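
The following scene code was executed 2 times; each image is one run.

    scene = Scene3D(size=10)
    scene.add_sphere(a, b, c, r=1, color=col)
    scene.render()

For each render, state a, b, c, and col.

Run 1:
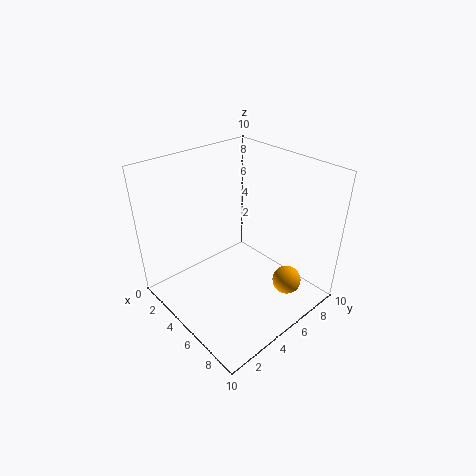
a = 8; b = 7; c = 2; col = 'orange'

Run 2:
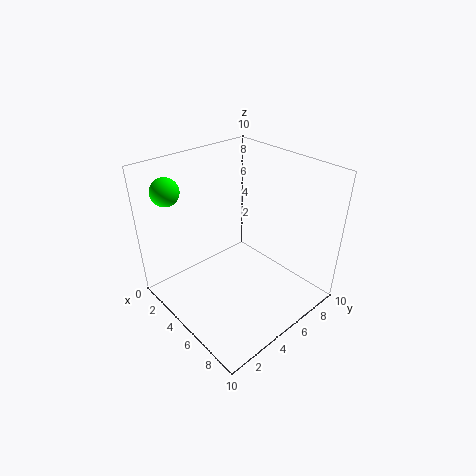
a = 1; b = 2; c = 8; col = 'lime'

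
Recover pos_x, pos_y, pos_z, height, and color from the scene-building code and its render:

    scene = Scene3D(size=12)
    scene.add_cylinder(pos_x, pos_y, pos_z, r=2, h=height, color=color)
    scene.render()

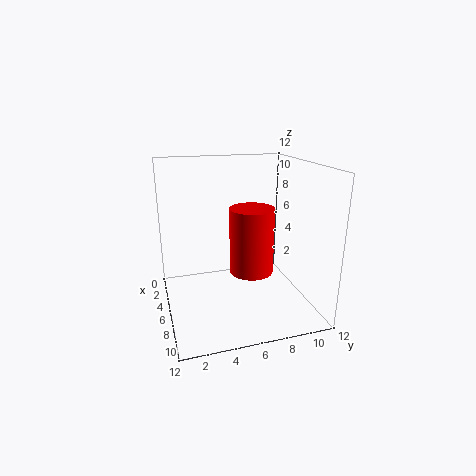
pos_x = 4.5; pos_y = 7.75; pos_z = 2; height = 6; color = 'red'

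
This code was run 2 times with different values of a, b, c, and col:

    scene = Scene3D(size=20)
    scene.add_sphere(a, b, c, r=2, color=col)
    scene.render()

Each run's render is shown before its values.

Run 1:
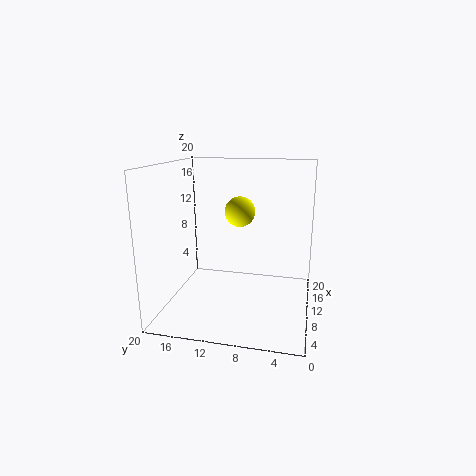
a = 9; b = 9.5; c = 14; col = 'yellow'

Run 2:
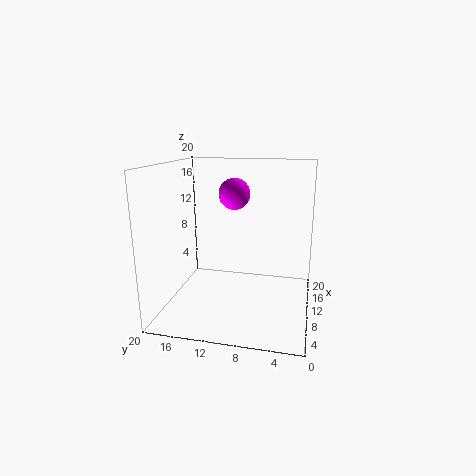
a = 8; b = 10; c = 16.5; col = 'magenta'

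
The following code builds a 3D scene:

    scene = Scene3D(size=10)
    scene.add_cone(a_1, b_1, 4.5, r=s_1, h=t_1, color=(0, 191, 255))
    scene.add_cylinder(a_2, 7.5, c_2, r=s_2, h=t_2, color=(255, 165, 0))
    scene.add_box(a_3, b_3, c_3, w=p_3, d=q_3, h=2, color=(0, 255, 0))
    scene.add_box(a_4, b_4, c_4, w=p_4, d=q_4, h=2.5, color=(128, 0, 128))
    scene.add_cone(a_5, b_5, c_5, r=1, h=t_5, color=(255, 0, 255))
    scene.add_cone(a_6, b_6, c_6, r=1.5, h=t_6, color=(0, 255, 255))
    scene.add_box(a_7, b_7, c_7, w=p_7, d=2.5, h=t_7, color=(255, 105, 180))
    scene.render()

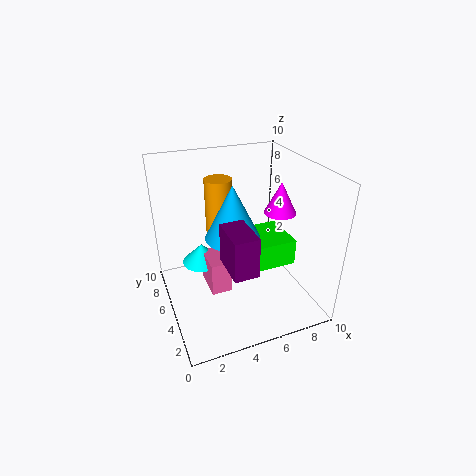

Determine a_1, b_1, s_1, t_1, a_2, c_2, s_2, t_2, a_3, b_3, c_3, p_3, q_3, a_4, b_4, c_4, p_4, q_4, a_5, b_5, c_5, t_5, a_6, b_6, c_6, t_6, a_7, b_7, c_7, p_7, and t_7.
a_1 = 5
b_1 = 6
s_1 = 2
t_1 = 4
a_2 = 4.5
c_2 = 4.5
s_2 = 1
t_2 = 4
a_3 = 6.5
b_3 = 4.5
c_3 = 2
p_3 = 3
q_3 = 3.5
a_4 = 3
b_4 = 0.5
c_4 = 5
p_4 = 1.5
q_4 = 2.5
a_5 = 7
b_5 = 3
c_5 = 7.5
t_5 = 2
a_6 = 3
b_6 = 7.5
c_6 = 2
t_6 = 1.5
a_7 = 3
b_7 = 5
c_7 = 0.5
p_7 = 1.5
t_7 = 2.5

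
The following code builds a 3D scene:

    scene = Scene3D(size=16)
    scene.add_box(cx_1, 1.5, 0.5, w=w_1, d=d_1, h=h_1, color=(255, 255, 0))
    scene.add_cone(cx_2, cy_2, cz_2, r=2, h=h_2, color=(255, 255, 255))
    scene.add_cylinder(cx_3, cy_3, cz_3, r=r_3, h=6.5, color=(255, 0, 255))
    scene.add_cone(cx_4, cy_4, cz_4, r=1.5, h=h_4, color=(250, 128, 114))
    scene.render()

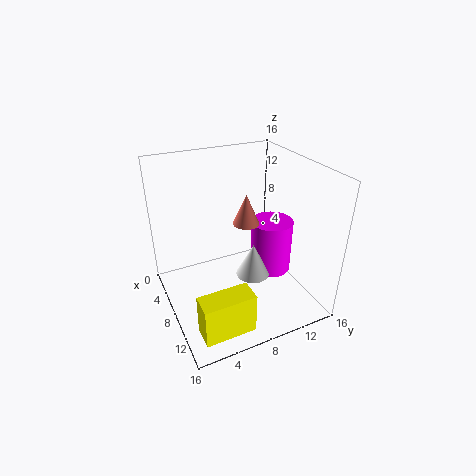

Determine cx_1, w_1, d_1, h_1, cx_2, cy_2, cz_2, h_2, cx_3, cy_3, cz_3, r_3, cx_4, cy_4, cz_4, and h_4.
cx_1 = 12
w_1 = 2.5
d_1 = 5.5
h_1 = 4.5
cx_2 = 8
cy_2 = 10
cz_2 = 2.5
h_2 = 4
cx_3 = 7
cy_3 = 13
cz_3 = 2
r_3 = 2.5
cx_4 = 7
cy_4 = 9.5
cz_4 = 9
h_4 = 3.5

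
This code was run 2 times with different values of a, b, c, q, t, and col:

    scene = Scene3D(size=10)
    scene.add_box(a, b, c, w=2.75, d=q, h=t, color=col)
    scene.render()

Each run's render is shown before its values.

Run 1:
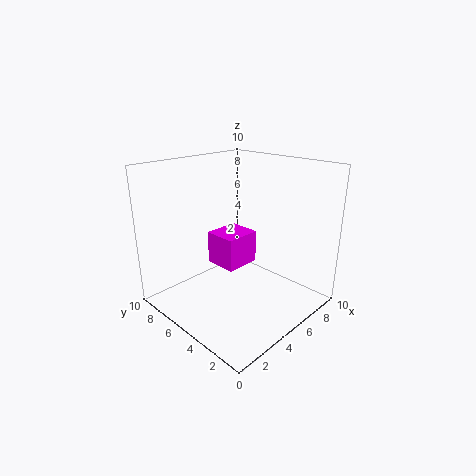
a = 5, b = 5.75, c = 2, q = 2.5, t = 2.5, col = 'magenta'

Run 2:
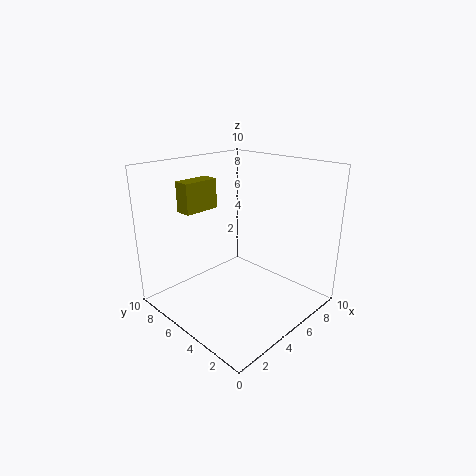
a = 3.25, b = 8.25, c = 6.25, q = 1.25, t = 2.25, col = 'olive'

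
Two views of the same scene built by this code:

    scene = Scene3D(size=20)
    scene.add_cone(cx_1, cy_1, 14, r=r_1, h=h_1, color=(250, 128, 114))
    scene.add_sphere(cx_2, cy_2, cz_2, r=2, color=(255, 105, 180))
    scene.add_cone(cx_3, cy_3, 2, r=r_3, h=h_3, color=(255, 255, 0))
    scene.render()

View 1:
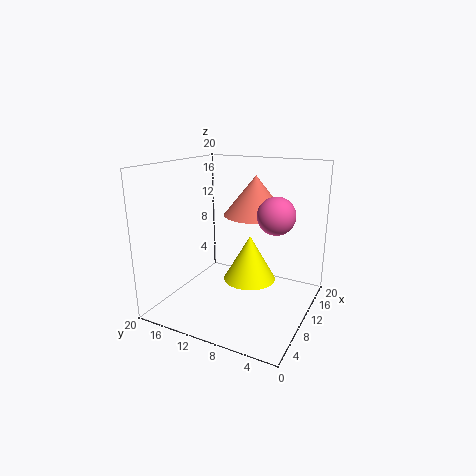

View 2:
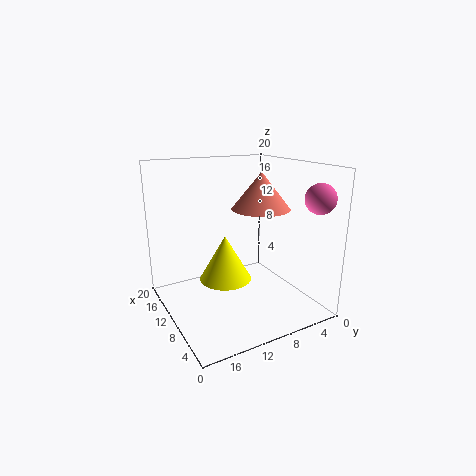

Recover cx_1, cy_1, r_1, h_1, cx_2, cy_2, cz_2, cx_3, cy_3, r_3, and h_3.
cx_1 = 9
cy_1 = 7
r_1 = 4
h_1 = 5
cx_2 = 3
cy_2 = 2
cz_2 = 16
cx_3 = 14
cy_3 = 10
r_3 = 4
h_3 = 7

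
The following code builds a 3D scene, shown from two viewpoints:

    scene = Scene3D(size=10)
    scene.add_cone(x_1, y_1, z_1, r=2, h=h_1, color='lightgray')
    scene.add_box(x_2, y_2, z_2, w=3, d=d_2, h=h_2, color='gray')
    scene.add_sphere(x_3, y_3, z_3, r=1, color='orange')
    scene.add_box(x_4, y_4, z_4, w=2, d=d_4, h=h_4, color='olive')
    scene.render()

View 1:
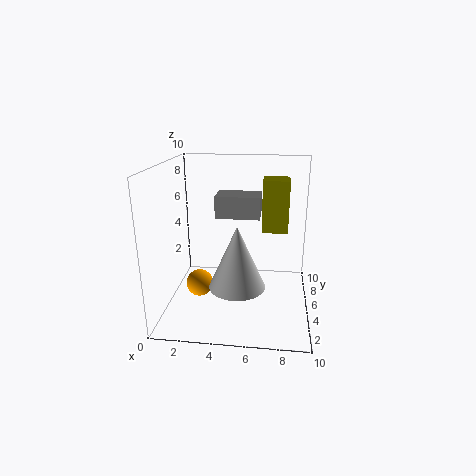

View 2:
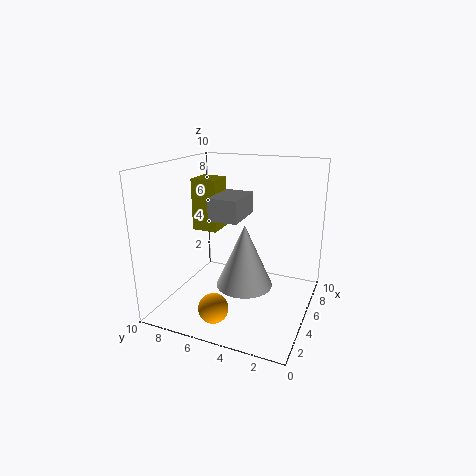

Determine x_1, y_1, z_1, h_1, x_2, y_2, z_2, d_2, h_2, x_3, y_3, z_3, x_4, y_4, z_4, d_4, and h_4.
x_1 = 5, y_1 = 4.5, z_1 = 1.5, h_1 = 4.5, x_2 = 3.5, y_2 = 4.5, z_2 = 6.5, d_2 = 2, h_2 = 1.5, x_3 = 2, y_3 = 5.5, z_3 = 1, x_4 = 6.5, y_4 = 7.5, z_4 = 4.5, d_4 = 2, h_4 = 4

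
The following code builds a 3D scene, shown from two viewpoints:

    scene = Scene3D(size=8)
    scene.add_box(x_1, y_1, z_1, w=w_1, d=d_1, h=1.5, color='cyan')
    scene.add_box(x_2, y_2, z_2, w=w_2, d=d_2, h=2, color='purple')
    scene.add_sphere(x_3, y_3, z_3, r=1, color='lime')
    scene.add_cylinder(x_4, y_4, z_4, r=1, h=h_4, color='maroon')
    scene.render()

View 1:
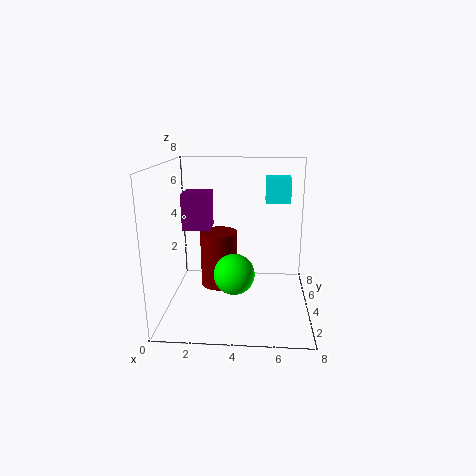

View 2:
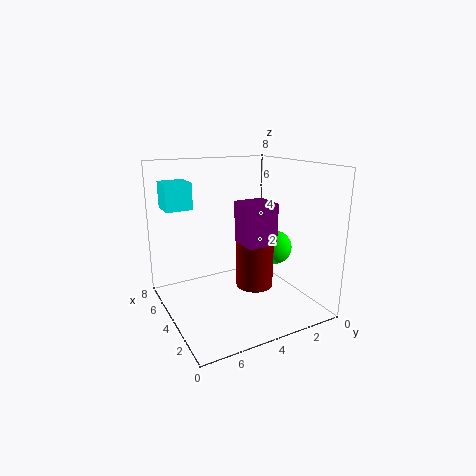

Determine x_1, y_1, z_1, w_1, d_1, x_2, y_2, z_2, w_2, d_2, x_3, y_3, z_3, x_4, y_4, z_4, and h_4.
x_1 = 5.5
y_1 = 6
z_1 = 5.5
w_1 = 1.5
d_1 = 1.5
x_2 = 1
y_2 = 3.5
z_2 = 4.5
w_2 = 1.5
d_2 = 1.5
x_3 = 4
y_3 = 1.5
z_3 = 3
x_4 = 3
y_4 = 3.5
z_4 = 1.5
h_4 = 3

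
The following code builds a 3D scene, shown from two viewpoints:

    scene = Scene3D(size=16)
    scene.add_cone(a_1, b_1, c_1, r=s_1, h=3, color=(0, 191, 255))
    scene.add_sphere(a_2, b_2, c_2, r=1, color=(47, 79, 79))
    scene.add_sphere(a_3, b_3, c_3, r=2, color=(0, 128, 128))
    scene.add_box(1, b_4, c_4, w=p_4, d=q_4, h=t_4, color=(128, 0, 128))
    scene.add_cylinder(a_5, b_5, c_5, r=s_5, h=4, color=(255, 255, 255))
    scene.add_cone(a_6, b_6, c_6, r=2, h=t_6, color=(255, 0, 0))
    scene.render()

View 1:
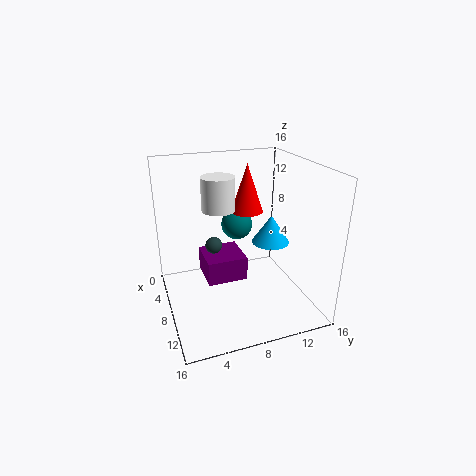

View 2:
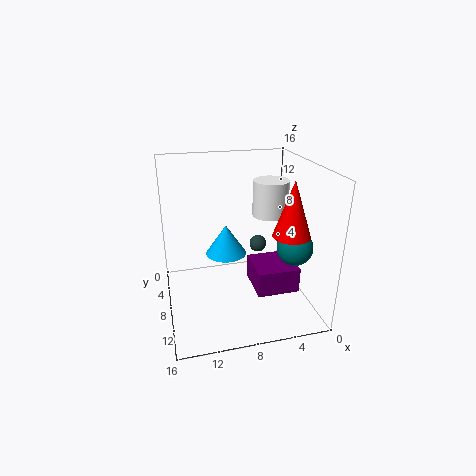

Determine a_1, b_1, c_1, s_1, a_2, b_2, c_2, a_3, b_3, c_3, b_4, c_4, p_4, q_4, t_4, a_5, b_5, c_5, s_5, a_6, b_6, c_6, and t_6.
a_1 = 10
b_1 = 11
c_1 = 8
s_1 = 2
a_2 = 5
b_2 = 6
c_2 = 6
a_3 = 2
b_3 = 10
c_3 = 7
b_4 = 5
c_4 = 1
p_4 = 5
q_4 = 5
t_4 = 3
a_5 = 4
b_5 = 7
c_5 = 10
s_5 = 2
a_6 = 3
b_6 = 11
c_6 = 9
t_6 = 6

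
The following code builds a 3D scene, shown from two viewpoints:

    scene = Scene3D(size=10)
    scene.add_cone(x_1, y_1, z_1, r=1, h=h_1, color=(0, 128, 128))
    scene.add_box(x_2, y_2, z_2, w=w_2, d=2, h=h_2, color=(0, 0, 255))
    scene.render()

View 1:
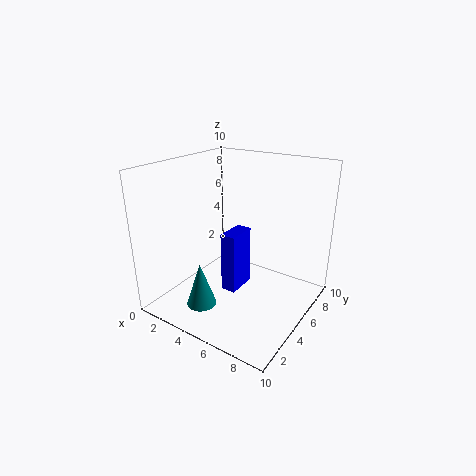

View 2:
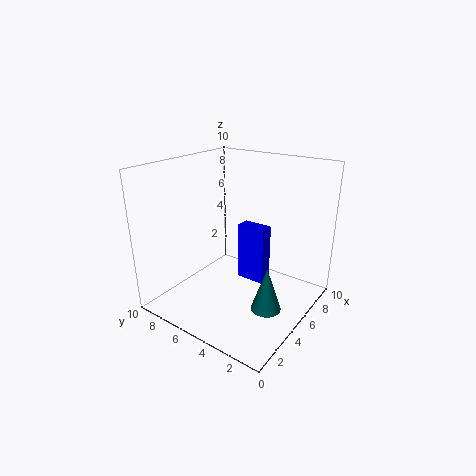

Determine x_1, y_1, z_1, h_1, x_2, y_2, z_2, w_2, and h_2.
x_1 = 4, y_1 = 2, z_1 = 1, h_1 = 3, x_2 = 5, y_2 = 3, z_2 = 2, w_2 = 1, h_2 = 4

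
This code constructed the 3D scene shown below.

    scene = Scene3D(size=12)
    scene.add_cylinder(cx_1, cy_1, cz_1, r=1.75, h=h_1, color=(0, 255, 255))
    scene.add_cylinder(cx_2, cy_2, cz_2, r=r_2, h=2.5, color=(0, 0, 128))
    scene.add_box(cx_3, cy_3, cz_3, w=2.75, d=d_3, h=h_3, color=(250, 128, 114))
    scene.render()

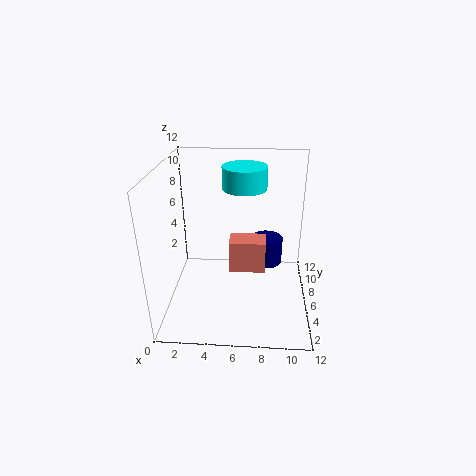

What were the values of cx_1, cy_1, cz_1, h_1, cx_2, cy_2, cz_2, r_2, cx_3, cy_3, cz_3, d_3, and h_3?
cx_1 = 6.5; cy_1 = 6.25; cz_1 = 10.25; h_1 = 1.75; cx_2 = 8.5; cy_2 = 9.5; cz_2 = 1.75; r_2 = 1.5; cx_3 = 5.5; cy_3 = 3.25; cz_3 = 4.5; d_3 = 1.75; h_3 = 2.5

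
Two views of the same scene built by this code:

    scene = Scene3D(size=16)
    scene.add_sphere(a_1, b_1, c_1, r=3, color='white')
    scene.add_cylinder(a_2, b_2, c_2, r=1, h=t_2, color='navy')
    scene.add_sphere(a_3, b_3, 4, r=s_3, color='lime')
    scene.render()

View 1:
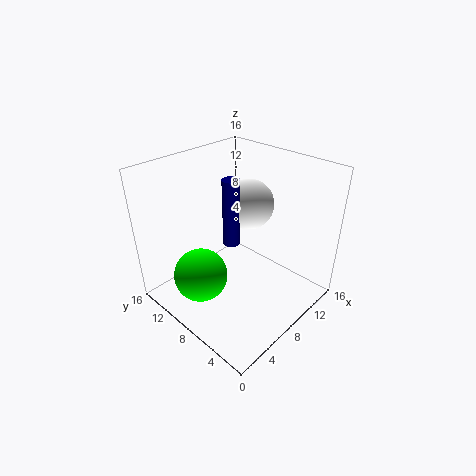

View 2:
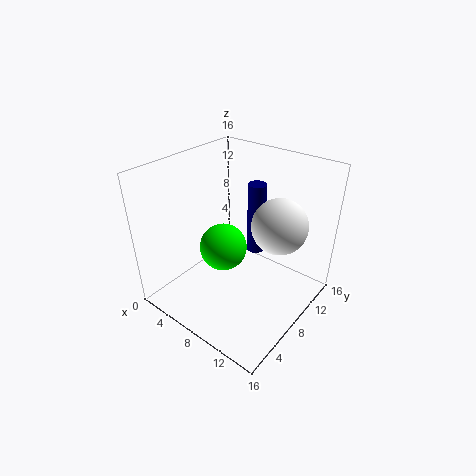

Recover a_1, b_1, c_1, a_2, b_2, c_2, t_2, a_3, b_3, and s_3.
a_1 = 12; b_1 = 10; c_1 = 10; a_2 = 9; b_2 = 10; c_2 = 6; t_2 = 8; a_3 = 4; b_3 = 10; s_3 = 3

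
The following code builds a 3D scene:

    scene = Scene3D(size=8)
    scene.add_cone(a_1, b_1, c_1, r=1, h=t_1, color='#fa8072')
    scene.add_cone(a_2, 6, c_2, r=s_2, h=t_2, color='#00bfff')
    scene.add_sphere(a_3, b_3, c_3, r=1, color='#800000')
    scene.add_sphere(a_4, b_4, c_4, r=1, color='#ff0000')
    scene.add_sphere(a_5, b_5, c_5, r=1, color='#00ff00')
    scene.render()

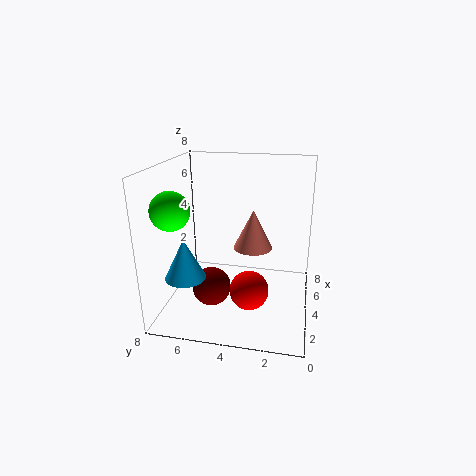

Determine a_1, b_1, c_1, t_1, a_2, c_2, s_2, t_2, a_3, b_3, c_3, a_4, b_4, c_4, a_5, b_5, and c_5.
a_1 = 3, b_1 = 3, c_1 = 4, t_1 = 2, a_2 = 1, c_2 = 3, s_2 = 1, t_2 = 2, a_3 = 2, b_3 = 5, c_3 = 2, a_4 = 2, b_4 = 3, c_4 = 2, a_5 = 2, b_5 = 7, c_5 = 6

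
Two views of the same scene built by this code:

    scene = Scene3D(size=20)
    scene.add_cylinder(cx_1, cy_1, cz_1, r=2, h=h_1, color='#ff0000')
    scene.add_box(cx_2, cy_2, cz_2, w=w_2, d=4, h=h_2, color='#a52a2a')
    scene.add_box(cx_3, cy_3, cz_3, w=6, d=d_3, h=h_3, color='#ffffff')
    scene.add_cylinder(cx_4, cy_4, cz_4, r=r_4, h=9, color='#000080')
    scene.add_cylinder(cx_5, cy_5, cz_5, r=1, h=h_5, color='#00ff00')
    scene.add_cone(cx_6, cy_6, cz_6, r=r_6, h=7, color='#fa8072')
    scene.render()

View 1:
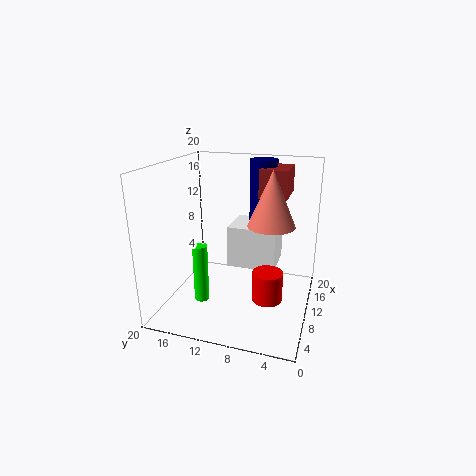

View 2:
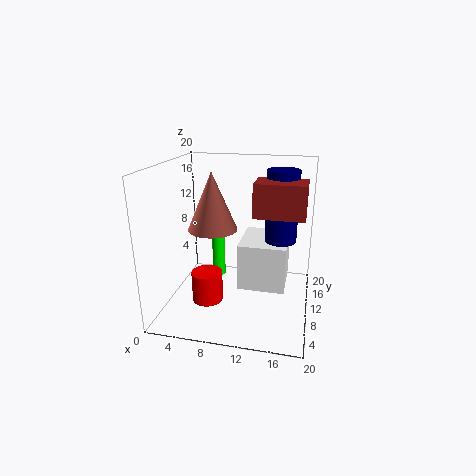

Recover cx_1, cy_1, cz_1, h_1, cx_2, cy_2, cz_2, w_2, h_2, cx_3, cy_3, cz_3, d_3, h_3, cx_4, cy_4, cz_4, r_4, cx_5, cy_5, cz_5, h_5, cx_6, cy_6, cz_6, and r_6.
cx_1 = 7
cy_1 = 5
cz_1 = 3
h_1 = 4
cx_2 = 13
cy_2 = 4
cz_2 = 15
w_2 = 6
h_2 = 4
cx_3 = 11
cy_3 = 5
cz_3 = 5
d_3 = 7
h_3 = 6
cx_4 = 16
cy_4 = 8
cz_4 = 11
r_4 = 2
cx_5 = 6
cy_5 = 14
cz_5 = 2
h_5 = 8
cx_6 = 8
cy_6 = 5
cz_6 = 13
r_6 = 3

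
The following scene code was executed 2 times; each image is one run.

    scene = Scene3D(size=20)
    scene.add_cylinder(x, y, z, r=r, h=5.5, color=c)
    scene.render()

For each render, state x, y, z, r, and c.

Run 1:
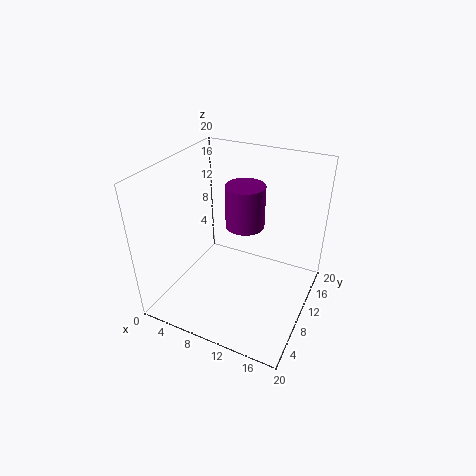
x = 11.5, y = 9, z = 13, r = 2.5, c = 'purple'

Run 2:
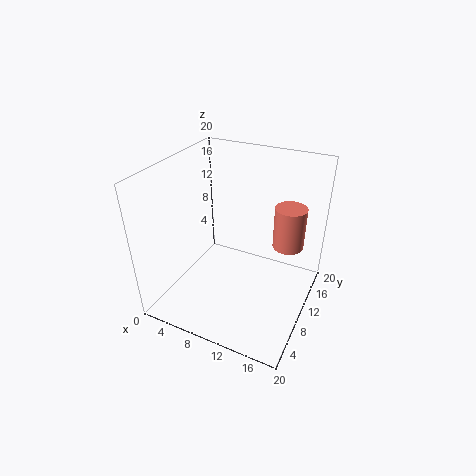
x = 17, y = 10.5, z = 10.5, r = 2, c = 'salmon'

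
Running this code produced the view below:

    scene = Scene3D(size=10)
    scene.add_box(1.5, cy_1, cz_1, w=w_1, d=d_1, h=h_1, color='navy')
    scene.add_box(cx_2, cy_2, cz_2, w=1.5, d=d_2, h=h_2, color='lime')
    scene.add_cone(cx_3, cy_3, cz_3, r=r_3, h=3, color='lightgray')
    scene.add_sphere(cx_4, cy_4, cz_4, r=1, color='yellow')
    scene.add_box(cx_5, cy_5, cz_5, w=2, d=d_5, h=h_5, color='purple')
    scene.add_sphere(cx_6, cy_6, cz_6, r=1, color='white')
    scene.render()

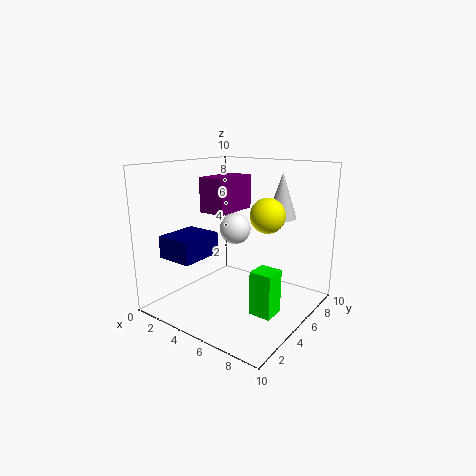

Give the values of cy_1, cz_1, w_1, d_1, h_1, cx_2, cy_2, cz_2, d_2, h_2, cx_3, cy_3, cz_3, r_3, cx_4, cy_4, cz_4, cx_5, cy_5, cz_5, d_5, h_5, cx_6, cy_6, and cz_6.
cy_1 = 1; cz_1 = 4; w_1 = 2.5; d_1 = 3; h_1 = 1.5; cx_2 = 7; cy_2 = 3.5; cz_2 = 0.5; d_2 = 1.5; h_2 = 3; cx_3 = 7.5; cy_3 = 6.5; cz_3 = 6.5; r_3 = 1; cx_4 = 8.5; cy_4 = 3; cz_4 = 7.5; cx_5 = 2; cy_5 = 4.5; cz_5 = 6.5; d_5 = 3.5; h_5 = 2.5; cx_6 = 5.5; cy_6 = 4; cz_6 = 6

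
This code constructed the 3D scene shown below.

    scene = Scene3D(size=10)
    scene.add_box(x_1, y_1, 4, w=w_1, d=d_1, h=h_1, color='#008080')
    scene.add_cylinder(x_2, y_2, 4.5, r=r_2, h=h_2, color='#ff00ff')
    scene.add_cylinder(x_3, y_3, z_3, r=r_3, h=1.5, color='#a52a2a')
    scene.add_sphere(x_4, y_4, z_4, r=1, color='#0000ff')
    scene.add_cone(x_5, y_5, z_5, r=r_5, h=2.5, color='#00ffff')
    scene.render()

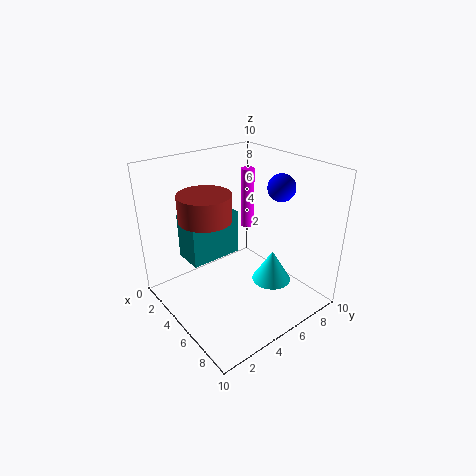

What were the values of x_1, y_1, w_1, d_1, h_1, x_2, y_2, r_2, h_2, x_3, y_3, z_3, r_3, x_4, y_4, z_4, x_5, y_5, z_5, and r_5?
x_1 = 3, y_1 = 1.5, w_1 = 2, d_1 = 3.5, h_1 = 3, x_2 = 3, y_2 = 7.5, r_2 = 0.5, h_2 = 4.5, x_3 = 6.5, y_3 = 1.5, z_3 = 8, r_3 = 1.5, x_4 = 5.5, y_4 = 8.5, z_4 = 8, x_5 = 5.5, y_5 = 8, z_5 = 0.5, r_5 = 1.5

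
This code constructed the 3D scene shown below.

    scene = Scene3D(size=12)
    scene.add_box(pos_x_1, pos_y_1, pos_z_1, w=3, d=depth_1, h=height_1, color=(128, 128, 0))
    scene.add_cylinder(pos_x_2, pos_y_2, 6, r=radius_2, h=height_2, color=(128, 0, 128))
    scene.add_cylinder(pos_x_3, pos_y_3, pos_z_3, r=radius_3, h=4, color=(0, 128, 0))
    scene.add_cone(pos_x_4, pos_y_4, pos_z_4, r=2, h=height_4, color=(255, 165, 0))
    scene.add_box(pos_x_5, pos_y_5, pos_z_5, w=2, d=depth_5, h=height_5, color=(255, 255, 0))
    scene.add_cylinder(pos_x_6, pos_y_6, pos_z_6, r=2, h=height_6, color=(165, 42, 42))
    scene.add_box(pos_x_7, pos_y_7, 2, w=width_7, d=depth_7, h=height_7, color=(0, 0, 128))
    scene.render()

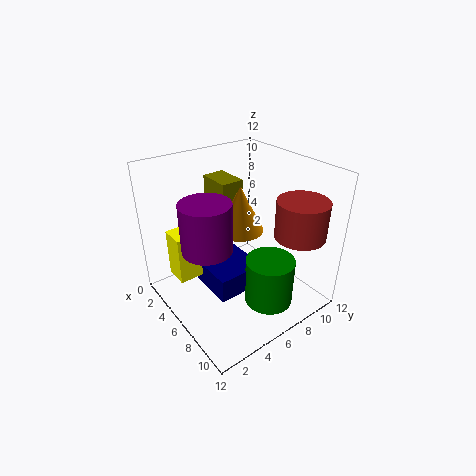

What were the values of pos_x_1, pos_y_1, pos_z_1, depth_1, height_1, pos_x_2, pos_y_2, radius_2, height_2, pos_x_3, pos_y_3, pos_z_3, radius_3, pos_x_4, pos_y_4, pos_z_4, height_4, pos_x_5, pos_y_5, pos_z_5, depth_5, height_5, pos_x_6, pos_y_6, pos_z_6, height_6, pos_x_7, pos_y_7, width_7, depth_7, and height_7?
pos_x_1 = 1, pos_y_1 = 6, pos_z_1 = 5, depth_1 = 2, height_1 = 5, pos_x_2 = 6, pos_y_2 = 3, radius_2 = 2, height_2 = 4, pos_x_3 = 9, pos_y_3 = 7, pos_z_3 = 1, radius_3 = 2, pos_x_4 = 5, pos_y_4 = 7, pos_z_4 = 6, height_4 = 4, pos_x_5 = 3, pos_y_5 = 1, pos_z_5 = 3, depth_5 = 3, height_5 = 4, pos_x_6 = 10, pos_y_6 = 9, pos_z_6 = 7, height_6 = 3, pos_x_7 = 4, pos_y_7 = 3, width_7 = 4, depth_7 = 4, height_7 = 2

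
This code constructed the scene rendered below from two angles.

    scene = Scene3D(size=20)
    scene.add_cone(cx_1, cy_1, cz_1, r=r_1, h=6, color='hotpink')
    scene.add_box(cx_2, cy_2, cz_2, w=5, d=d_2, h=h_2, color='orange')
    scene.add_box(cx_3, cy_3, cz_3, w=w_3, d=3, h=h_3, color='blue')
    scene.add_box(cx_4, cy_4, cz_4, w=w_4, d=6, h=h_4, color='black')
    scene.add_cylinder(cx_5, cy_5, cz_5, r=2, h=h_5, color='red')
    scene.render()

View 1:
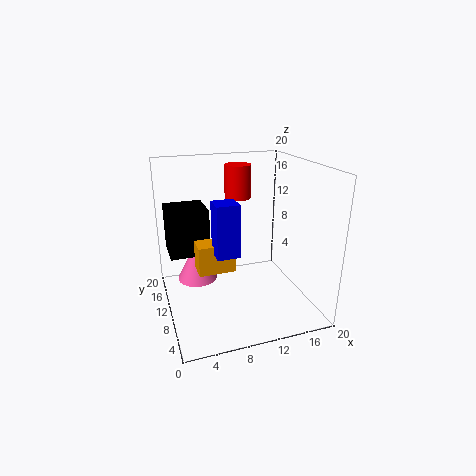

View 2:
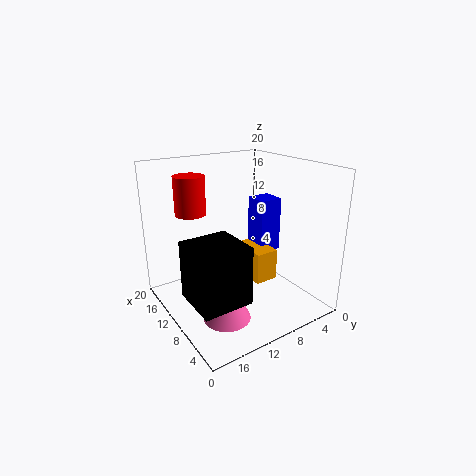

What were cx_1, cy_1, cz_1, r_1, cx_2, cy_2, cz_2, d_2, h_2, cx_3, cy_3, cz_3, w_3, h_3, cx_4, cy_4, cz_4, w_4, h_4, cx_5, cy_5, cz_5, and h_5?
cx_1 = 5; cy_1 = 15; cz_1 = 2; r_1 = 3; cx_2 = 4; cy_2 = 8; cz_2 = 6; d_2 = 3; h_2 = 4; cx_3 = 6; cy_3 = 6; cz_3 = 9; w_3 = 3; h_3 = 7; cx_4 = 1; cy_4 = 14; cz_4 = 6; w_4 = 6; h_4 = 7; cx_5 = 12; cy_5 = 16; cz_5 = 14; h_5 = 5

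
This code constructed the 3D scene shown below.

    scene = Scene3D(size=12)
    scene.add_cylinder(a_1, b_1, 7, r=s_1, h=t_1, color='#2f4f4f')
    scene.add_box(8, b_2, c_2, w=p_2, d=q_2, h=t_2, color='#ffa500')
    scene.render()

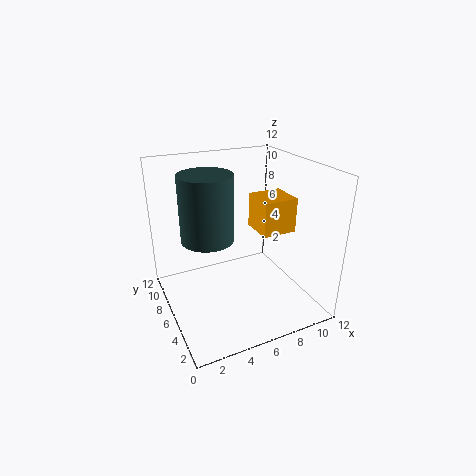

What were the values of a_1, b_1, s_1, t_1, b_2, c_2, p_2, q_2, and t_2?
a_1 = 3; b_1 = 5; s_1 = 2; t_1 = 5; b_2 = 5; c_2 = 6; p_2 = 3; q_2 = 3; t_2 = 3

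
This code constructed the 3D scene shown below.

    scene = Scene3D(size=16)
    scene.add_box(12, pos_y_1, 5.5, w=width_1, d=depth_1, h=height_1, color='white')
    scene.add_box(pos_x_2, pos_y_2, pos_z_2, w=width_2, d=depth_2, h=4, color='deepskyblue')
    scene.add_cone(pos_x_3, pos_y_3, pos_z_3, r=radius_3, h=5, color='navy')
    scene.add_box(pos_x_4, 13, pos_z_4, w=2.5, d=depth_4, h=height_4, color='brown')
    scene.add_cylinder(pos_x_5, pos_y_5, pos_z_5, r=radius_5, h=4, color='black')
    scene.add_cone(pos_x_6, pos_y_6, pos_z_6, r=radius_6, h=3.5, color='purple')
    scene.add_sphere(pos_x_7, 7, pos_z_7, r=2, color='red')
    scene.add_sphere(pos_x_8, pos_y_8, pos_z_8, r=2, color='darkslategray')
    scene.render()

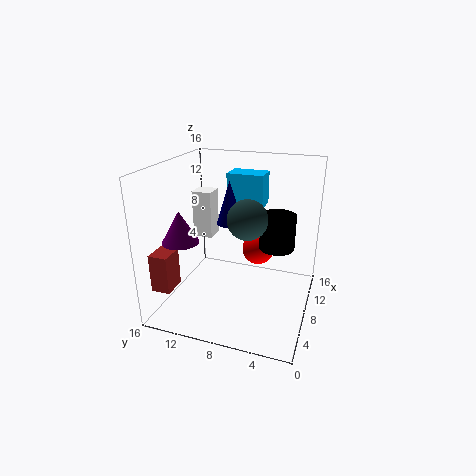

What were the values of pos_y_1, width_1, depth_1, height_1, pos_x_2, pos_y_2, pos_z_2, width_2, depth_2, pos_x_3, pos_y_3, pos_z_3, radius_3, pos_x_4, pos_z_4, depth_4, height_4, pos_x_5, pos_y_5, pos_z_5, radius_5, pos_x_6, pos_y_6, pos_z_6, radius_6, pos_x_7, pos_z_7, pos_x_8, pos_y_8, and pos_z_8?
pos_y_1 = 13, width_1 = 2.5, depth_1 = 2.5, height_1 = 6, pos_x_2 = 12.5, pos_y_2 = 6.5, pos_z_2 = 10, width_2 = 3, depth_2 = 4.5, pos_x_3 = 9.5, pos_y_3 = 9.5, pos_z_3 = 9, radius_3 = 1.5, pos_x_4 = 1, pos_z_4 = 4, depth_4 = 2, height_4 = 4, pos_x_5 = 10, pos_y_5 = 4, pos_z_5 = 6.5, radius_5 = 2, pos_x_6 = 5, pos_y_6 = 13.5, pos_z_6 = 8, radius_6 = 2, pos_x_7 = 13, pos_z_7 = 4.5, pos_x_8 = 5, pos_y_8 = 6, pos_z_8 = 11.5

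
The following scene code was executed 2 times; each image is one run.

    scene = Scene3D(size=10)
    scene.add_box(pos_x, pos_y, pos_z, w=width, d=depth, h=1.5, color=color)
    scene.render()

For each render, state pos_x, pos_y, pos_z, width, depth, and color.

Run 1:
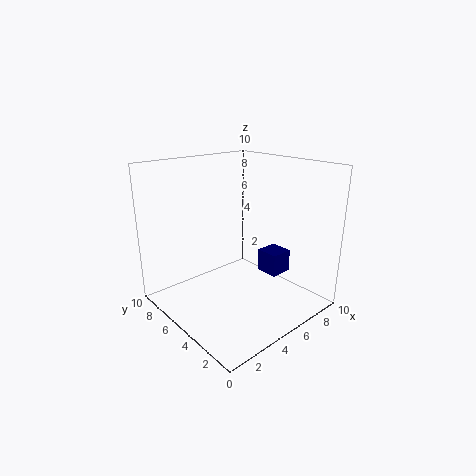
pos_x = 5.5
pos_y = 2
pos_z = 3
width = 1.5
depth = 1.5
color = 'navy'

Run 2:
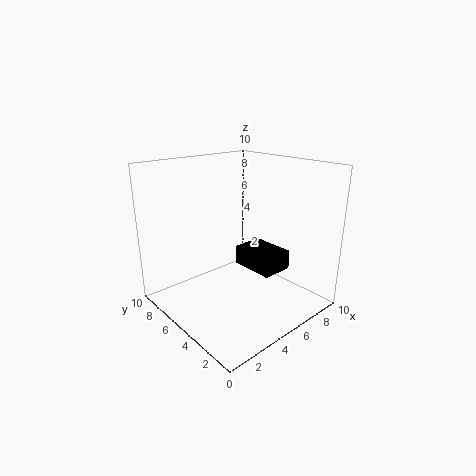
pos_x = 7
pos_y = 4
pos_z = 1.5
width = 2.5
depth = 3.5
color = 'black'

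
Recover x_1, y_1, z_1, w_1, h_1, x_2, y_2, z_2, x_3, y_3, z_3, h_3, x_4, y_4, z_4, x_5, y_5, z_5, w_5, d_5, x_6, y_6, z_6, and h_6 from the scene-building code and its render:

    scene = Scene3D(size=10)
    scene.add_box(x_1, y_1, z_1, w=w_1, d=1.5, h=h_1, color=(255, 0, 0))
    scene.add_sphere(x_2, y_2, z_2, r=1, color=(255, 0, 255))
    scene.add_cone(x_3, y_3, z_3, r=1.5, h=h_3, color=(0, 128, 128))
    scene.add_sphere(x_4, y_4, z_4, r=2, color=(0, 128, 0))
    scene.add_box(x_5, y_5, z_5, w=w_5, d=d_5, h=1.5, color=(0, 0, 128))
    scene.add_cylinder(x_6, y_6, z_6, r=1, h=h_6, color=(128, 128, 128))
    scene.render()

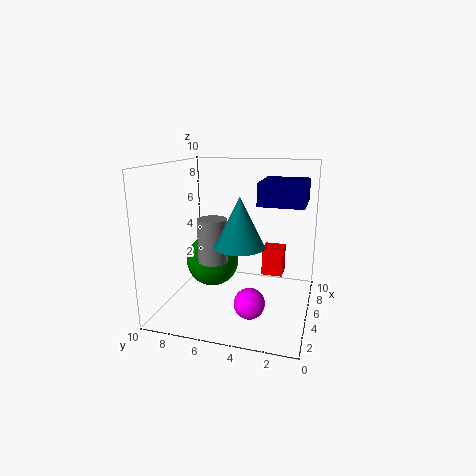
x_1 = 6; y_1 = 2; z_1 = 2; w_1 = 1.5; h_1 = 2; x_2 = 2.5; y_2 = 3.5; z_2 = 1.5; x_3 = 2; y_3 = 4; z_3 = 5.5; h_3 = 3; x_4 = 6.5; y_4 = 7.5; z_4 = 2.5; x_5 = 4; y_5 = 0.5; z_5 = 7.5; w_5 = 3.5; d_5 = 3; x_6 = 4; y_6 = 6.5; z_6 = 3.5; h_6 = 3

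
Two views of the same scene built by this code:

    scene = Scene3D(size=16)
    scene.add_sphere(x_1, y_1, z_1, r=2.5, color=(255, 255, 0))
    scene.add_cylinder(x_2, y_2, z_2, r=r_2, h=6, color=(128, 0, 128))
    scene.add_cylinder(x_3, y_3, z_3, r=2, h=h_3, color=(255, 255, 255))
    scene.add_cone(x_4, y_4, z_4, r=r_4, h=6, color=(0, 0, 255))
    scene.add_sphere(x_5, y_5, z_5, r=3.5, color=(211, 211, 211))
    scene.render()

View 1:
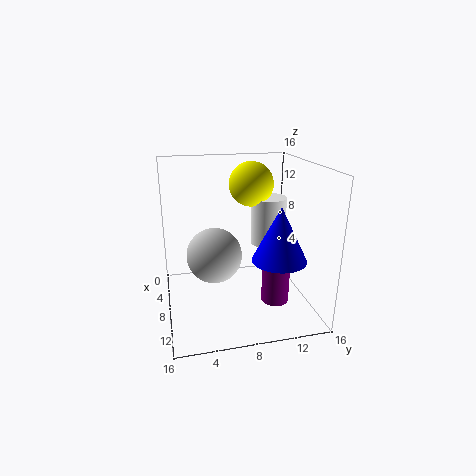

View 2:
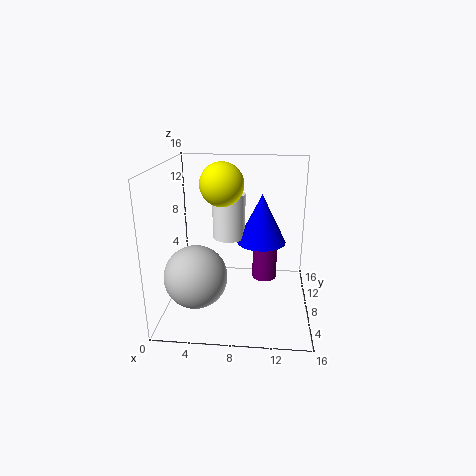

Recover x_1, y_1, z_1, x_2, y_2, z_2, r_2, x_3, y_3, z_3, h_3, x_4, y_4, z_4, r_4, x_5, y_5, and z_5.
x_1 = 6
y_1 = 10
z_1 = 13.5
x_2 = 11
y_2 = 11.5
z_2 = 1.5
r_2 = 1.5
x_3 = 6.5
y_3 = 12
z_3 = 6.5
h_3 = 5.5
x_4 = 10.5
y_4 = 12
z_4 = 6
r_4 = 3
x_5 = 3.5
y_5 = 6
z_5 = 4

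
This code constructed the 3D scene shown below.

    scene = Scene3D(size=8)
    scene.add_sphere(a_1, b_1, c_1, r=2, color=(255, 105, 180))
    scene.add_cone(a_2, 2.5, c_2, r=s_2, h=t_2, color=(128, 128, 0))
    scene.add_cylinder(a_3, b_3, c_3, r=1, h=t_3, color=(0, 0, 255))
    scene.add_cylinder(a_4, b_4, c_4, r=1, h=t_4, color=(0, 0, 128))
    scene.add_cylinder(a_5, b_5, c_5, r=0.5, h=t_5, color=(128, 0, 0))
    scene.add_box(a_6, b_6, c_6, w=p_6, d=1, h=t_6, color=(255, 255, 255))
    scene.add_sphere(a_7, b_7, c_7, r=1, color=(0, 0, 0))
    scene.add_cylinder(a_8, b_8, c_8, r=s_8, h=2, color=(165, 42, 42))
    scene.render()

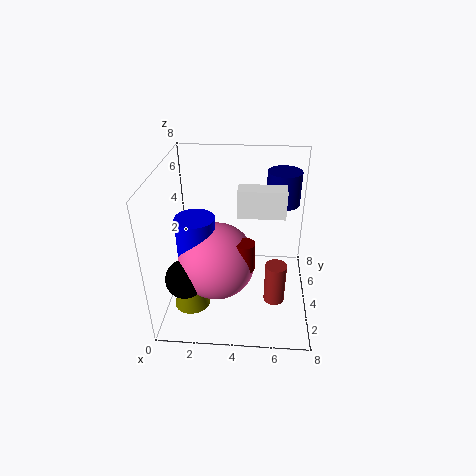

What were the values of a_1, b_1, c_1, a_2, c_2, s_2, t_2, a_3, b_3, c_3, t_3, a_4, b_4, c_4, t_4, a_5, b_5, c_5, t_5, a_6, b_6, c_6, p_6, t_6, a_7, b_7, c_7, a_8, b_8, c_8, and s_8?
a_1 = 3; b_1 = 2.5; c_1 = 3.5; a_2 = 1.5; c_2 = 0.5; s_2 = 1; t_2 = 3.5; a_3 = 2; b_3 = 2.5; c_3 = 4; t_3 = 2; a_4 = 6.5; b_4 = 6.5; c_4 = 5; t_4 = 2; a_5 = 4.5; b_5 = 2; c_5 = 3.5; t_5 = 1.5; a_6 = 4; b_6 = 3.5; c_6 = 5.5; p_6 = 2.5; t_6 = 1.5; a_7 = 1.5; b_7 = 1.5; c_7 = 3; a_8 = 6; b_8 = 1; c_8 = 2.5; s_8 = 0.5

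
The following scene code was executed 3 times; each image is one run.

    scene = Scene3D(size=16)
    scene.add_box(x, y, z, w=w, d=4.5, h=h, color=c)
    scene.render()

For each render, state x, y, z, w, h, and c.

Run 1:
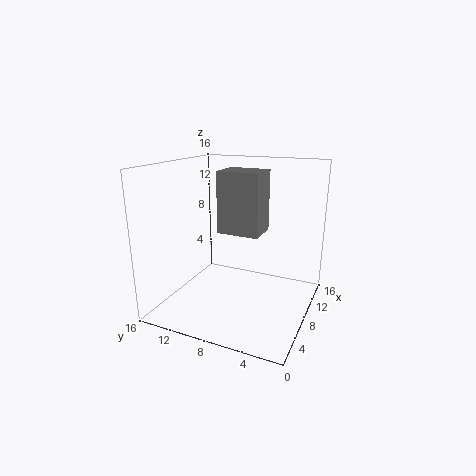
x = 6; y = 5; z = 9; w = 3.5; h = 6.5; c = 'gray'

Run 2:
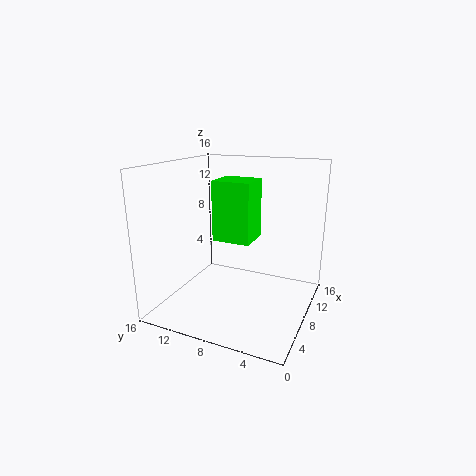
x = 8.5; y = 7; z = 7; w = 4; h = 7; c = 'lime'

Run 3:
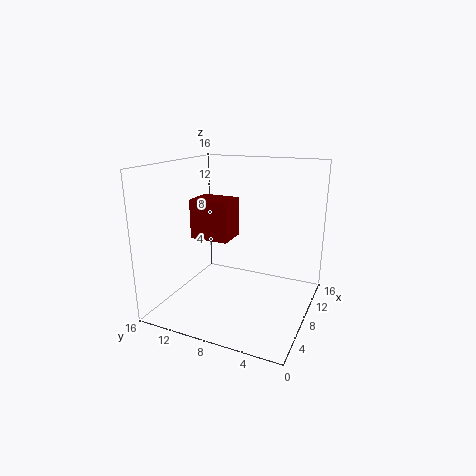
x = 7; y = 9; z = 7.5; w = 3.5; h = 4.5; c = 'maroon'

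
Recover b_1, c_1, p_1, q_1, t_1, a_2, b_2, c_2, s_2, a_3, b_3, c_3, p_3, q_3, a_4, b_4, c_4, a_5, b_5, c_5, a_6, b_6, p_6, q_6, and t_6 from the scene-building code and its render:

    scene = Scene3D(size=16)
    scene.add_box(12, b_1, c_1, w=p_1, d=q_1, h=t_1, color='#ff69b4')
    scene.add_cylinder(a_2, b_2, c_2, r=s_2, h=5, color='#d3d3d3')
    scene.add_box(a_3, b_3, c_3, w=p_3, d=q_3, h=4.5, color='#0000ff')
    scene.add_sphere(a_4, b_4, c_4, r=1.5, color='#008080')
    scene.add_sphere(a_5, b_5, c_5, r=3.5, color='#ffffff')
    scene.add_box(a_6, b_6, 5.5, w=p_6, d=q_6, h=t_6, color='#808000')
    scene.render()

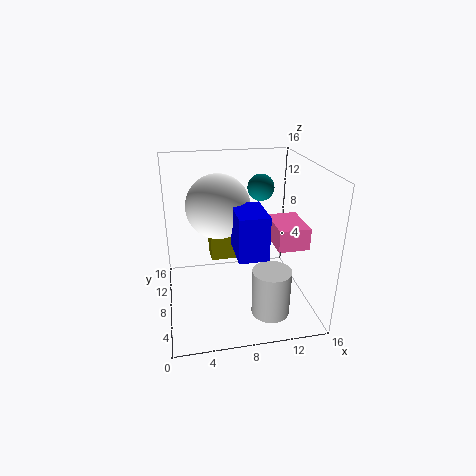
b_1 = 5.5; c_1 = 7; p_1 = 3.5; q_1 = 5; t_1 = 2.5; a_2 = 10.5; b_2 = 3; c_2 = 1.5; s_2 = 2; a_3 = 7; b_3 = 2.5; c_3 = 8; p_3 = 3; q_3 = 4.5; a_4 = 11; b_4 = 10; c_4 = 13; a_5 = 6; b_5 = 9; c_5 = 11.5; a_6 = 5; b_6 = 8; p_6 = 4; q_6 = 3; t_6 = 3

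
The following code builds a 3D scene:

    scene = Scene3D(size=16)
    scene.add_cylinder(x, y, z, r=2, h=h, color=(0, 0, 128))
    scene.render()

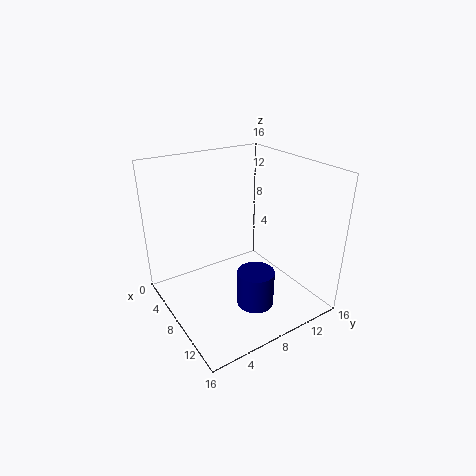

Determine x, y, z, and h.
x = 11.5, y = 8, z = 1.5, h = 4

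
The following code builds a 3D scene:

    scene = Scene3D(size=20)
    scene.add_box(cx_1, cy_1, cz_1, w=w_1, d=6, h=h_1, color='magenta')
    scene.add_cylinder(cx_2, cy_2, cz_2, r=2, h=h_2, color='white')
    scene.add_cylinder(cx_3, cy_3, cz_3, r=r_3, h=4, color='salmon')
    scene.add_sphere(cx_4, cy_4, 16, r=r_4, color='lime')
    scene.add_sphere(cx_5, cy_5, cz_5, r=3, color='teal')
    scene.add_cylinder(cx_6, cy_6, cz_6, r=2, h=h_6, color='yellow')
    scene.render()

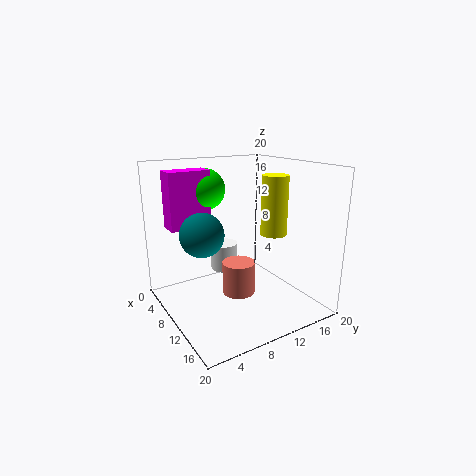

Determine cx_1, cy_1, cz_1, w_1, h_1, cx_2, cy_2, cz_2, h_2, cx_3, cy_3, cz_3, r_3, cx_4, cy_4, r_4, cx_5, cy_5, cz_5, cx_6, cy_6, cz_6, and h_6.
cx_1 = 3, cy_1 = 2, cz_1 = 11, w_1 = 3, h_1 = 8, cx_2 = 6, cy_2 = 10, cz_2 = 4, h_2 = 4, cx_3 = 15, cy_3 = 7, cz_3 = 5, r_3 = 2, cx_4 = 4, cy_4 = 8, r_4 = 3, cx_5 = 9, cy_5 = 5, cz_5 = 11, cx_6 = 9, cy_6 = 17, cz_6 = 9, h_6 = 9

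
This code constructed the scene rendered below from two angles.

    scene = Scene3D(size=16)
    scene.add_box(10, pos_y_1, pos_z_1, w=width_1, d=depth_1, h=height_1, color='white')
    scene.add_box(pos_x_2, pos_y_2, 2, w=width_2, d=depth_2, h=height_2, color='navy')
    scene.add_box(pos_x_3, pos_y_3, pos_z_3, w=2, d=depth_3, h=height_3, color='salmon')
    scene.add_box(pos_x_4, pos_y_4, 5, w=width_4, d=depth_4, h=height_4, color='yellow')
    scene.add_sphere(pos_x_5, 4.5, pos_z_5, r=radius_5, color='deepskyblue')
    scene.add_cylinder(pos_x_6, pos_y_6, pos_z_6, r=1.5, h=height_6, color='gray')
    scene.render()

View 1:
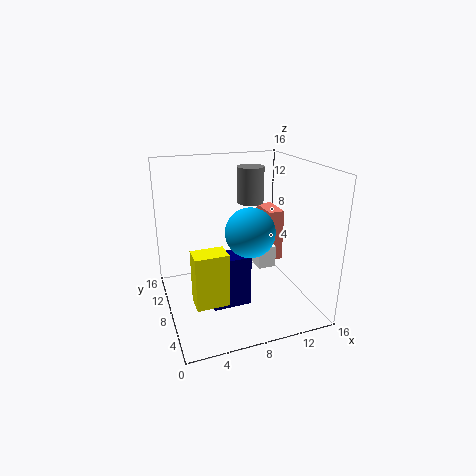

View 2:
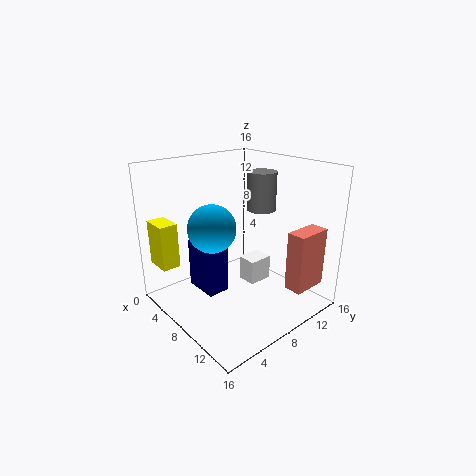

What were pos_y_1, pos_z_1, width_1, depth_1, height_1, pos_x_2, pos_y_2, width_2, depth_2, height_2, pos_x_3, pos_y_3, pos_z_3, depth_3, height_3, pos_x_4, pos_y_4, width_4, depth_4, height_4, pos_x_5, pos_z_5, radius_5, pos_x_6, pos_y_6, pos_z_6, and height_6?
pos_y_1 = 6.5
pos_z_1 = 4.5
width_1 = 2
depth_1 = 2.5
height_1 = 2.5
pos_x_2 = 4
pos_y_2 = 4
width_2 = 4
depth_2 = 2.5
height_2 = 5.5
pos_x_3 = 13
pos_y_3 = 10.5
pos_z_3 = 3
depth_3 = 4
height_3 = 6.5
pos_x_4 = 1.5
pos_y_4 = 0.5
width_4 = 3
depth_4 = 2
height_4 = 5
pos_x_5 = 8
pos_z_5 = 10
radius_5 = 2.5
pos_x_6 = 10
pos_y_6 = 9.5
pos_z_6 = 11.5
height_6 = 4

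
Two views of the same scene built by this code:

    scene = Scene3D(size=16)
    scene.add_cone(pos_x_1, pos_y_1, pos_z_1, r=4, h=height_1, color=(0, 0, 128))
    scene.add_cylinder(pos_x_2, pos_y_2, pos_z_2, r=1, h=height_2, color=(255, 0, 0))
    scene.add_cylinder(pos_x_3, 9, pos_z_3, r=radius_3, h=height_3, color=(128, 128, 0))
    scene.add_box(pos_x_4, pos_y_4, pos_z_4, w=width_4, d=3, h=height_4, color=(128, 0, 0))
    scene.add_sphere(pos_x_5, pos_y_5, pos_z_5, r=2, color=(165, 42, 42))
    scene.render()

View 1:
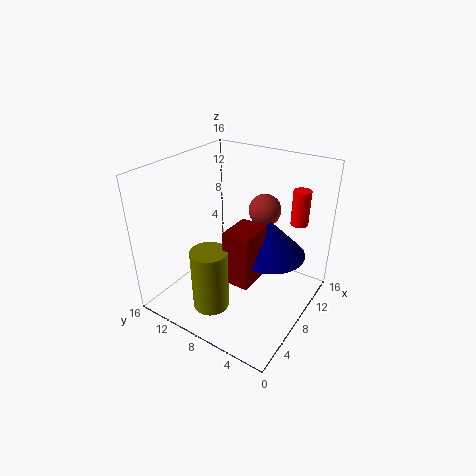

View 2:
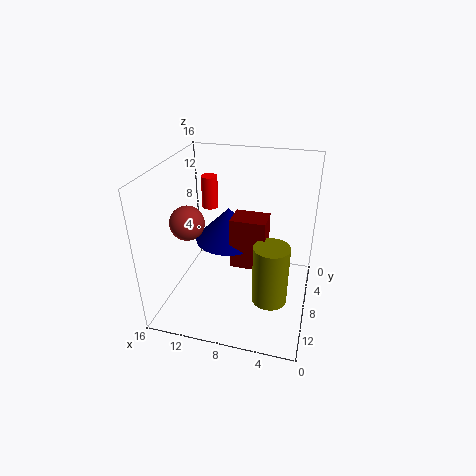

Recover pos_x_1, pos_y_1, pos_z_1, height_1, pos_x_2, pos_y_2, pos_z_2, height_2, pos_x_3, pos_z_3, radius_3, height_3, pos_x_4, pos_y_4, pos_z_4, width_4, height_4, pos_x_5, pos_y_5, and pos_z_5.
pos_x_1 = 10, pos_y_1 = 5, pos_z_1 = 6, height_1 = 4, pos_x_2 = 13, pos_y_2 = 3, pos_z_2 = 9, height_2 = 4, pos_x_3 = 4, pos_z_3 = 1, radius_3 = 2, height_3 = 7, pos_x_4 = 5, pos_y_4 = 5, pos_z_4 = 4, width_4 = 4, height_4 = 6, pos_x_5 = 14, pos_y_5 = 8, pos_z_5 = 9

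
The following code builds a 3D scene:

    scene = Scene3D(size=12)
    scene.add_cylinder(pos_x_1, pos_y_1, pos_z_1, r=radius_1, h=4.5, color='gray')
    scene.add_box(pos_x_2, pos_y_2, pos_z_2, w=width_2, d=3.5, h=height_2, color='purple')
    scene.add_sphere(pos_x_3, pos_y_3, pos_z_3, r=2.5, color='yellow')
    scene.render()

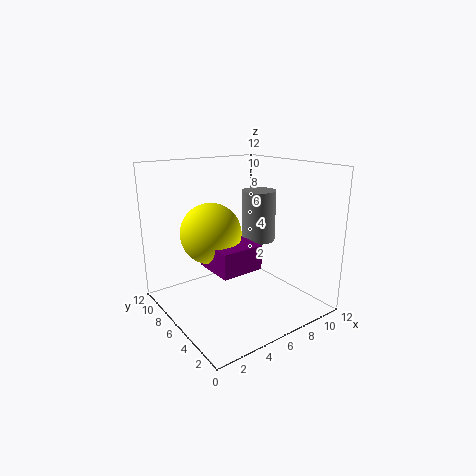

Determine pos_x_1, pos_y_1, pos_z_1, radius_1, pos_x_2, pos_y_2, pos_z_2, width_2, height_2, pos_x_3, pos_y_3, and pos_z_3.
pos_x_1 = 9
pos_y_1 = 7
pos_z_1 = 5
radius_1 = 1.5
pos_x_2 = 3
pos_y_2 = 3.5
pos_z_2 = 4
width_2 = 3.5
height_2 = 2
pos_x_3 = 4
pos_y_3 = 7
pos_z_3 = 6.5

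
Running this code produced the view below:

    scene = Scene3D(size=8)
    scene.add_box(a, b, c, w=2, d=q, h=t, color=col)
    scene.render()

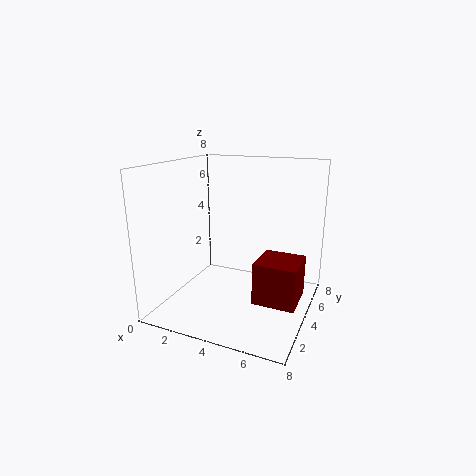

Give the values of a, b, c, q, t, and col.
a = 6; b = 1; c = 2; q = 2; t = 2; col = 'maroon'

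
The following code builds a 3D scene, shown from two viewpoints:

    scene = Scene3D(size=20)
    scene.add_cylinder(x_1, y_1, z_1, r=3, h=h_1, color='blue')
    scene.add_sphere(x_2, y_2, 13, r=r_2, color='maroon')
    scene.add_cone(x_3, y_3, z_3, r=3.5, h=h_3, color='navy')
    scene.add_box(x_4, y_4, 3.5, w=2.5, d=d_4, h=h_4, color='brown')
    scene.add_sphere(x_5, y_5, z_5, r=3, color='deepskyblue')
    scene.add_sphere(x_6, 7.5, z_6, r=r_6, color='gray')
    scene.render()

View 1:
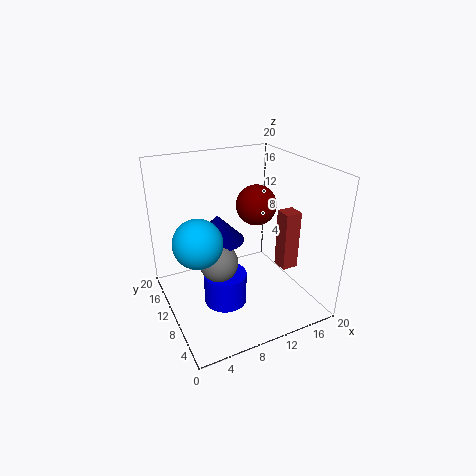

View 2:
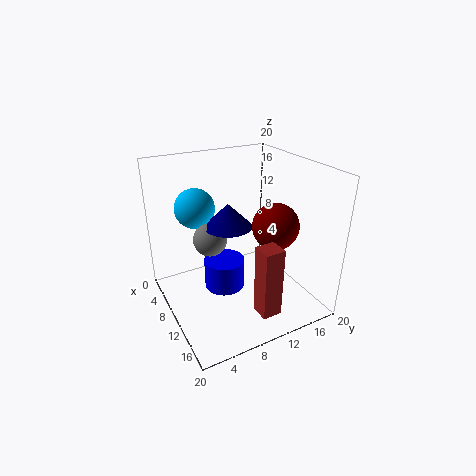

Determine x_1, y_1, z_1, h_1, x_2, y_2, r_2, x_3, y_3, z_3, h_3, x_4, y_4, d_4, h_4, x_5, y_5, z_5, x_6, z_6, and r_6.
x_1 = 7.5, y_1 = 9, z_1 = 1, h_1 = 4.5, x_2 = 14.5, y_2 = 13, r_2 = 3, x_3 = 7, y_3 = 10, z_3 = 10.5, h_3 = 3.5, x_4 = 17, y_4 = 8.5, d_4 = 2.5, h_4 = 9, x_5 = 3, y_5 = 6.5, z_5 = 12.5, x_6 = 6, z_6 = 8.5, r_6 = 2.5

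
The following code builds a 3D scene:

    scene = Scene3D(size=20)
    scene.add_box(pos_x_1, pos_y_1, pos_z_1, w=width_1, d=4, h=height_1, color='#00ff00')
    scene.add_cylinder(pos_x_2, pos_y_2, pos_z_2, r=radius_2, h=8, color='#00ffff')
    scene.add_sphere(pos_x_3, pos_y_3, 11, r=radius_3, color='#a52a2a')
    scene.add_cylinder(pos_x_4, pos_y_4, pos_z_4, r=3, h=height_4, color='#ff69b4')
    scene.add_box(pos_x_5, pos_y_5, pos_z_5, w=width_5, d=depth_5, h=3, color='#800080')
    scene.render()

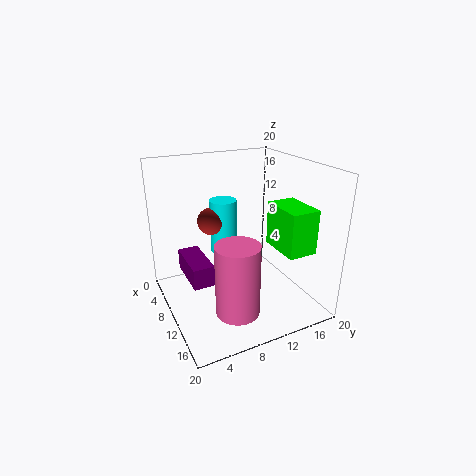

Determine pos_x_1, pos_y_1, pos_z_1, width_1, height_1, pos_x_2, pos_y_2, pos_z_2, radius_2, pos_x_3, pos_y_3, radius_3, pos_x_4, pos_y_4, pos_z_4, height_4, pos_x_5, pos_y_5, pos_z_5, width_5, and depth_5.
pos_x_1 = 11; pos_y_1 = 14; pos_z_1 = 9; width_1 = 6; height_1 = 6; pos_x_2 = 5; pos_y_2 = 10; pos_z_2 = 6; radius_2 = 2; pos_x_3 = 5; pos_y_3 = 8; radius_3 = 2; pos_x_4 = 14; pos_y_4 = 8; pos_z_4 = 1; height_4 = 10; pos_x_5 = 4; pos_y_5 = 3; pos_z_5 = 4; width_5 = 7; depth_5 = 3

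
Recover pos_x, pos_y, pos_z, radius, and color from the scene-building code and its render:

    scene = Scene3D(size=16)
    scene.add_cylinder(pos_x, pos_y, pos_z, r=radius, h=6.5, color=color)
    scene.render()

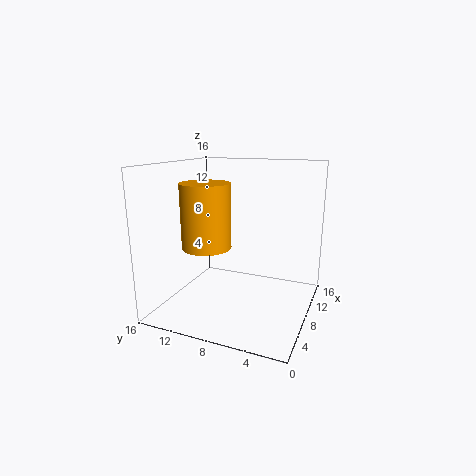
pos_x = 4
pos_y = 9.75
pos_z = 8
radius = 2.5
color = 'orange'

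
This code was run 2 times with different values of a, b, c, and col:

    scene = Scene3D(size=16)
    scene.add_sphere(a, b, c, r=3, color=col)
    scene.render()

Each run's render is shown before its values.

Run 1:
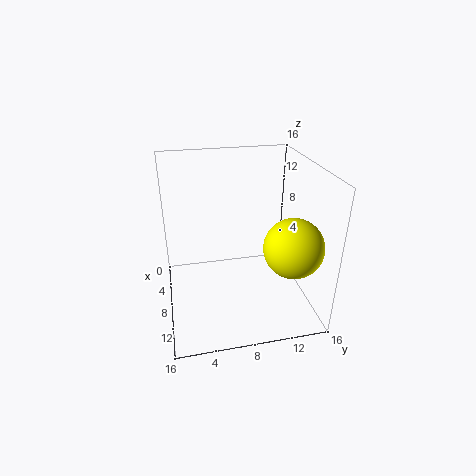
a = 13; b = 12.5; c = 9; col = 'yellow'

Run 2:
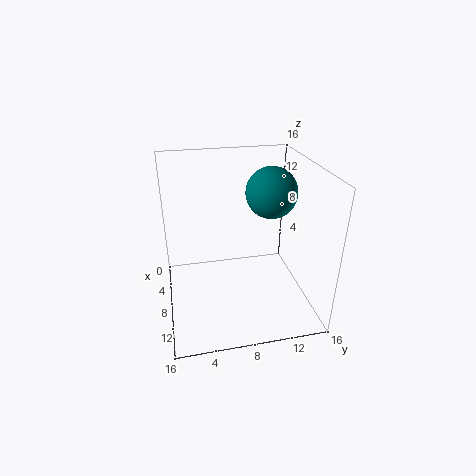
a = 5.5; b = 12.5; c = 12; col = 'teal'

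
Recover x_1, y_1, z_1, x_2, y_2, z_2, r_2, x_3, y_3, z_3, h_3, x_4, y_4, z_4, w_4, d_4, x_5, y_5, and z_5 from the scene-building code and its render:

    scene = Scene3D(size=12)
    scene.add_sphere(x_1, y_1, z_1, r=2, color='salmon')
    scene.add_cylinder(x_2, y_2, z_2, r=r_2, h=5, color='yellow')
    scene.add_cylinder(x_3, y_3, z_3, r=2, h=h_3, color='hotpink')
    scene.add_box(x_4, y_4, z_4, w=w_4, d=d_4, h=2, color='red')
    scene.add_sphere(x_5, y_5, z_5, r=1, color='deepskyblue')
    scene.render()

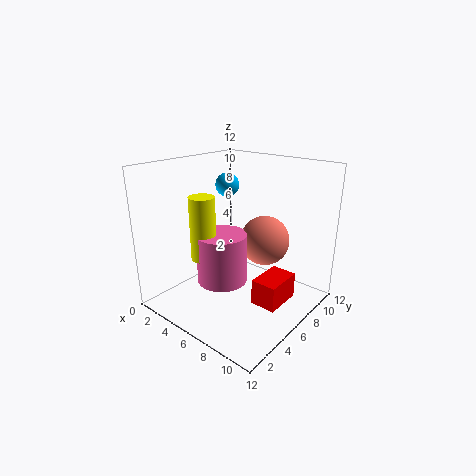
x_1 = 8, y_1 = 7, z_1 = 6, x_2 = 5, y_2 = 3, z_2 = 5, r_2 = 1, x_3 = 6, y_3 = 4, z_3 = 3, h_3 = 4, x_4 = 9, y_4 = 4, z_4 = 2, w_4 = 2, d_4 = 3, x_5 = 4, y_5 = 7, z_5 = 10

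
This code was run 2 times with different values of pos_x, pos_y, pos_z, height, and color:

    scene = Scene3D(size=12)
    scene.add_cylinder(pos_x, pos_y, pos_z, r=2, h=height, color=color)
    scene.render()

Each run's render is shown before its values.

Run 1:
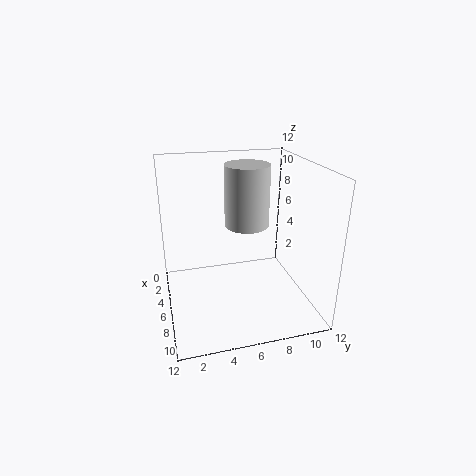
pos_x = 3.5
pos_y = 7.5
pos_z = 6
height = 5.5
color = 'lightgray'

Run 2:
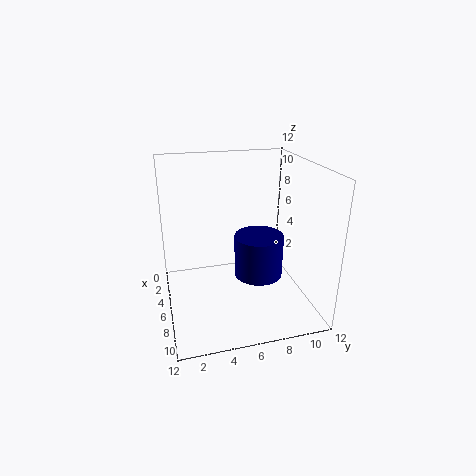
pos_x = 7
pos_y = 7.5
pos_z = 3
height = 3.5
color = 'navy'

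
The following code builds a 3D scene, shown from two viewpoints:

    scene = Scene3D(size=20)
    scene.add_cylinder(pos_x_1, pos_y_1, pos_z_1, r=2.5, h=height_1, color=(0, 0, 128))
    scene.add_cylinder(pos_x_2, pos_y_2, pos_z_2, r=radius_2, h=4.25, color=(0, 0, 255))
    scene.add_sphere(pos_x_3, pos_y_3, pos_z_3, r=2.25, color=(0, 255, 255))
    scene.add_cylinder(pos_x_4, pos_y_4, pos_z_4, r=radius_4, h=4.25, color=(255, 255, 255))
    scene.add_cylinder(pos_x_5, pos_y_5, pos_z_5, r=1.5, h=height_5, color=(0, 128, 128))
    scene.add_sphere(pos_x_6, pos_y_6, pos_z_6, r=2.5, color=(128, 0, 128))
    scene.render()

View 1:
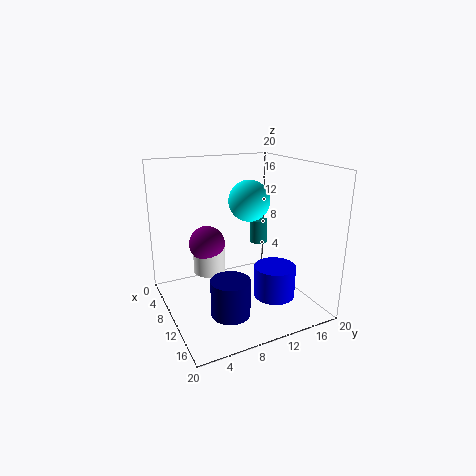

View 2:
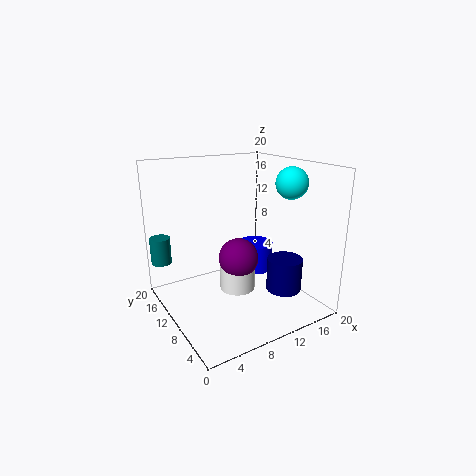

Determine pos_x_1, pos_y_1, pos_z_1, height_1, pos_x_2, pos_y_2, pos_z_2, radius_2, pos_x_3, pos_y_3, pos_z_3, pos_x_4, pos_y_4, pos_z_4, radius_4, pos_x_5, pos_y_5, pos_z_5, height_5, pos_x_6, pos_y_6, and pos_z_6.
pos_x_1 = 15.5
pos_y_1 = 6.25
pos_z_1 = 2.25
height_1 = 4.75
pos_x_2 = 15
pos_y_2 = 13
pos_z_2 = 3
radius_2 = 2.75
pos_x_3 = 17.25
pos_y_3 = 7.75
pos_z_3 = 17.25
pos_x_4 = 7.75
pos_y_4 = 6.5
pos_z_4 = 4.75
radius_4 = 2.25
pos_x_5 = 1.5
pos_y_5 = 18.25
pos_z_5 = 5
height_5 = 4
pos_x_6 = 7.75
pos_y_6 = 6.25
pos_z_6 = 9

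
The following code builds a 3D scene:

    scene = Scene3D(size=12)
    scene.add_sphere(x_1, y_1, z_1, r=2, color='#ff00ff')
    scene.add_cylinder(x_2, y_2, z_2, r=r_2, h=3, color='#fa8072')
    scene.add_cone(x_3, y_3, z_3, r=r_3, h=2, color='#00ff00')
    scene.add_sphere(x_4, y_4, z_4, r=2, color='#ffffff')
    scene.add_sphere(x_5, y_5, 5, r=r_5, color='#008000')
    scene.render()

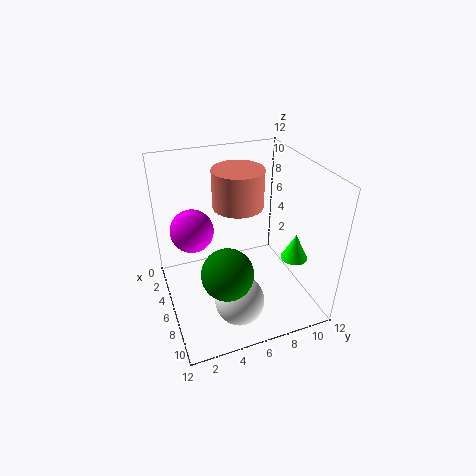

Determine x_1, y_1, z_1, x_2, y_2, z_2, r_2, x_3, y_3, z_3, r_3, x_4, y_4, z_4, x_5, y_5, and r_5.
x_1 = 2
y_1 = 3
z_1 = 5
x_2 = 6
y_2 = 6
z_2 = 9
r_2 = 2
x_3 = 10
y_3 = 9
z_3 = 6
r_3 = 1
x_4 = 9
y_4 = 5
z_4 = 2
x_5 = 9
y_5 = 4
r_5 = 2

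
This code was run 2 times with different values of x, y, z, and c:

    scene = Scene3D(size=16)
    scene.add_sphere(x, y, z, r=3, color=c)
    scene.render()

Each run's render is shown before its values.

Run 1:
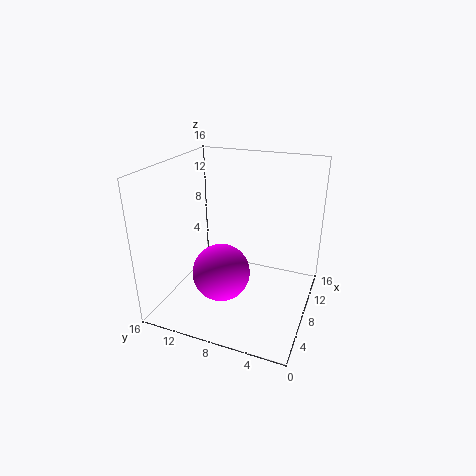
x = 4.5; y = 8.5; z = 5.5; c = 'magenta'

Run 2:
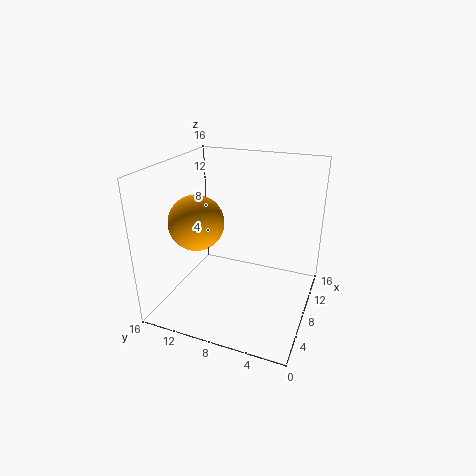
x = 6; y = 12; z = 10; c = 'orange'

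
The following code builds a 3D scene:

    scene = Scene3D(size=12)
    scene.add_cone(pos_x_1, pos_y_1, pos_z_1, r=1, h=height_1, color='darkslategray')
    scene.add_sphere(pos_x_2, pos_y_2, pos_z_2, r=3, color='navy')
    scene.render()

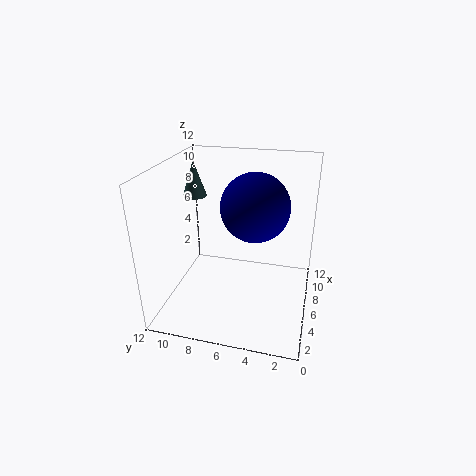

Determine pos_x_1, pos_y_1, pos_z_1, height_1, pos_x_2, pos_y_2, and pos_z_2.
pos_x_1 = 7
pos_y_1 = 10
pos_z_1 = 9
height_1 = 3
pos_x_2 = 8
pos_y_2 = 5
pos_z_2 = 8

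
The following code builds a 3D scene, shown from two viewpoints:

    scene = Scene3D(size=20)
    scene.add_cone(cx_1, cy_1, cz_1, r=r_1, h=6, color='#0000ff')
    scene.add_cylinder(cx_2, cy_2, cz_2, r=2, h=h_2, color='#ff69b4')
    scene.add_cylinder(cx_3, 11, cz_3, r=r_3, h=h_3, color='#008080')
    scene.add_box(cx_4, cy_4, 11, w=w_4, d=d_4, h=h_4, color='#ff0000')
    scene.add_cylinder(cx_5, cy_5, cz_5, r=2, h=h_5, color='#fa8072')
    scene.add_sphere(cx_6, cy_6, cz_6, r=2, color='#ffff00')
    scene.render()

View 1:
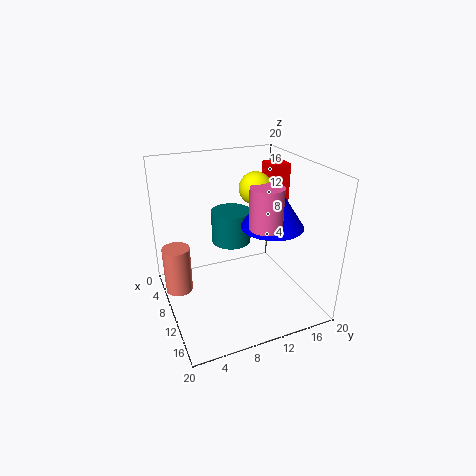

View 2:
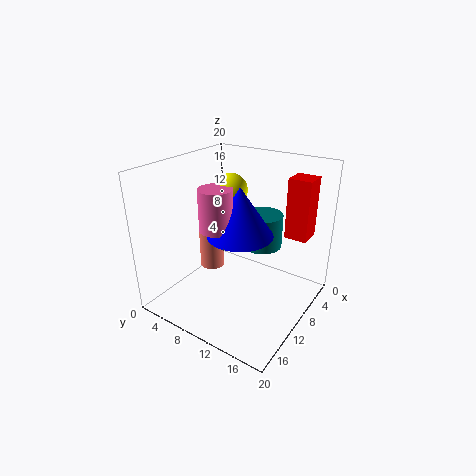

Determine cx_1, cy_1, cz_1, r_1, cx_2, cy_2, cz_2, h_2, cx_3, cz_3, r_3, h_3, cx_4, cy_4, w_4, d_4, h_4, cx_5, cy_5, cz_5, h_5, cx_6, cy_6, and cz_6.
cx_1 = 14; cy_1 = 13; cz_1 = 13; r_1 = 4; cx_2 = 16; cy_2 = 11; cz_2 = 14; h_2 = 5; cx_3 = 5; cz_3 = 7; r_3 = 3; h_3 = 5; cx_4 = 5; cy_4 = 16; w_4 = 3; d_4 = 3; h_4 = 8; cx_5 = 6; cy_5 = 2; cz_5 = 1; h_5 = 7; cx_6 = 13; cy_6 = 11; cz_6 = 18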